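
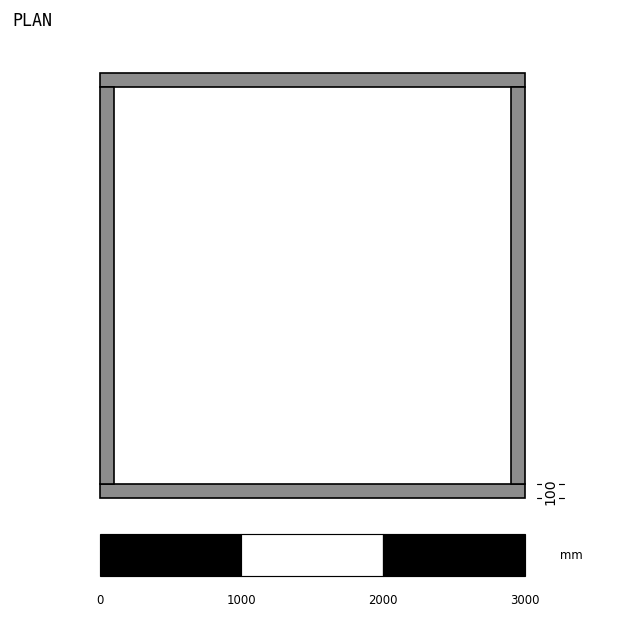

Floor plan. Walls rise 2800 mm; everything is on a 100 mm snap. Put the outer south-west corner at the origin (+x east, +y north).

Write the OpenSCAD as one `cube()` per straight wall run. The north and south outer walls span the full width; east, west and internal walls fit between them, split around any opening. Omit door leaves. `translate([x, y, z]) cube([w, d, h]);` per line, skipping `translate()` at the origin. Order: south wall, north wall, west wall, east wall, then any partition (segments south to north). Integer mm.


cube([3000, 100, 2800]);
translate([0, 2900, 0]) cube([3000, 100, 2800]);
translate([0, 100, 0]) cube([100, 2800, 2800]);
translate([2900, 100, 0]) cube([100, 2800, 2800]);


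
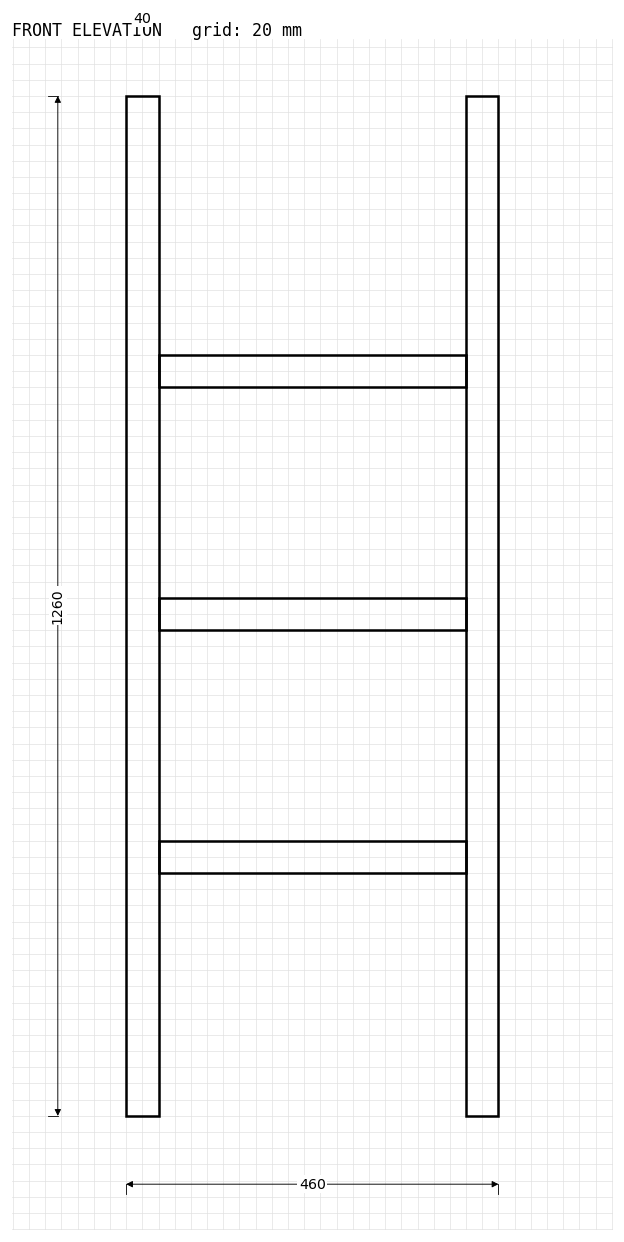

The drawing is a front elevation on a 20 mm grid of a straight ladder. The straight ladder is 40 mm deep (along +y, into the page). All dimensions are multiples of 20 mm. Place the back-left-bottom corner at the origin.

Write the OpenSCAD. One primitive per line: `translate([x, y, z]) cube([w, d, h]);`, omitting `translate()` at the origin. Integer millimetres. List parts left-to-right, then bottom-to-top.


cube([40, 40, 1260]);
translate([40, 0, 300]) cube([380, 40, 40]);
translate([40, 0, 600]) cube([380, 40, 40]);
translate([40, 0, 900]) cube([380, 40, 40]);
translate([420, 0, 0]) cube([40, 40, 1260]);


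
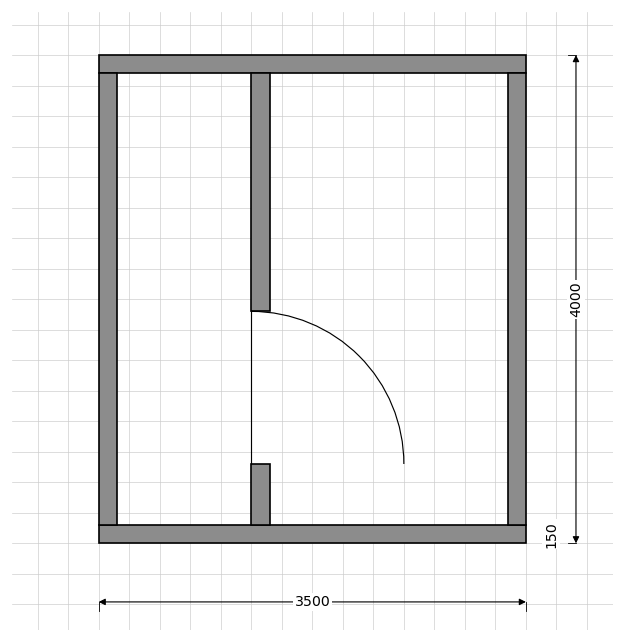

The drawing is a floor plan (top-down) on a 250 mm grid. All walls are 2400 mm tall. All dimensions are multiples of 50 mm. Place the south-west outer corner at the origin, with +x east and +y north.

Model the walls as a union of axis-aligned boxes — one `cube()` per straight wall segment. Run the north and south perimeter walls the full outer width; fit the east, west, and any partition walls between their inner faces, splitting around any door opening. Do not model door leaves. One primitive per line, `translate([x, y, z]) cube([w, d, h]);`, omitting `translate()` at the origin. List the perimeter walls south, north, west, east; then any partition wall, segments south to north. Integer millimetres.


cube([3500, 150, 2400]);
translate([0, 3850, 0]) cube([3500, 150, 2400]);
translate([0, 150, 0]) cube([150, 3700, 2400]);
translate([3350, 150, 0]) cube([150, 3700, 2400]);
translate([1250, 150, 0]) cube([150, 500, 2400]);
translate([1250, 1900, 0]) cube([150, 1950, 2400]);


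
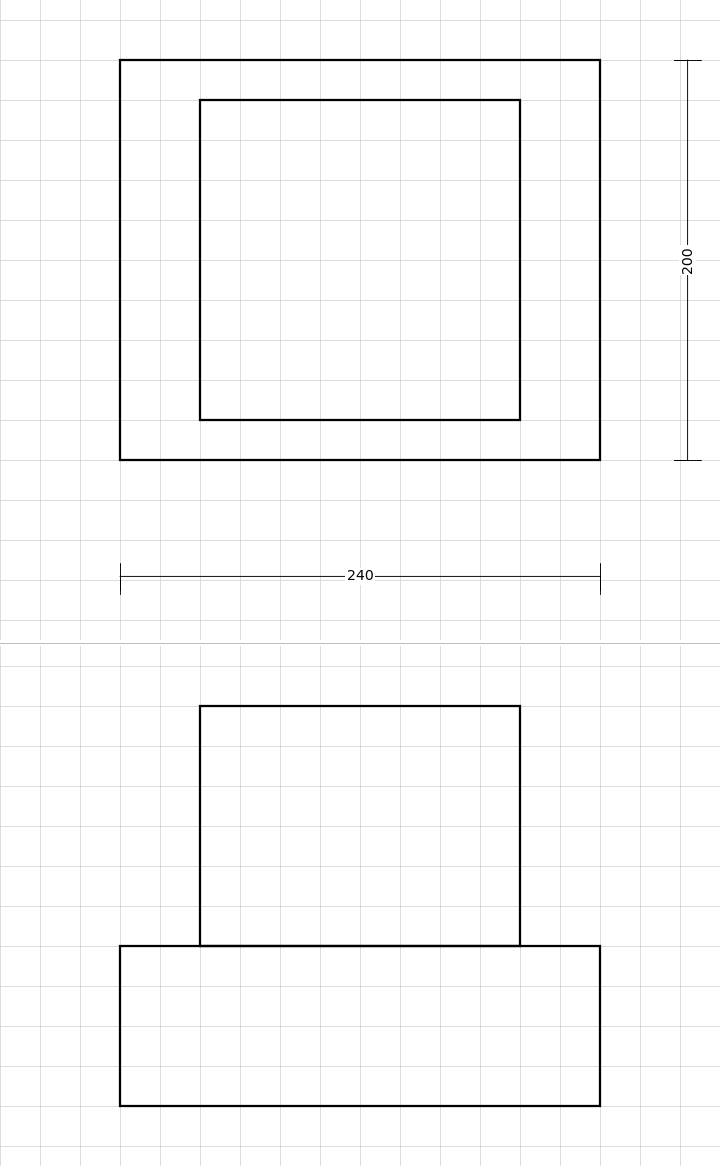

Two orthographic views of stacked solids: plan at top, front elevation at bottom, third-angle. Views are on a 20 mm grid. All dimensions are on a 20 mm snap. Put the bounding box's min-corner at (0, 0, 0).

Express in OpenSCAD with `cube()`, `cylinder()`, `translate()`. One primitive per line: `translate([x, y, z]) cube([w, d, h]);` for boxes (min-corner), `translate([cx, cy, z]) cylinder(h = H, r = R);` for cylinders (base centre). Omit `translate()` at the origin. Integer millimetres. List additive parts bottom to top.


cube([240, 200, 80]);
translate([40, 20, 80]) cube([160, 160, 120]);


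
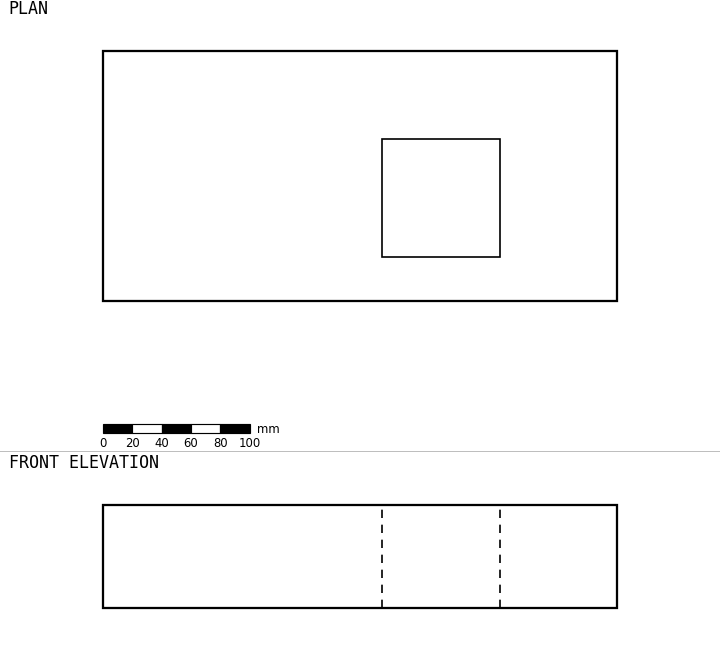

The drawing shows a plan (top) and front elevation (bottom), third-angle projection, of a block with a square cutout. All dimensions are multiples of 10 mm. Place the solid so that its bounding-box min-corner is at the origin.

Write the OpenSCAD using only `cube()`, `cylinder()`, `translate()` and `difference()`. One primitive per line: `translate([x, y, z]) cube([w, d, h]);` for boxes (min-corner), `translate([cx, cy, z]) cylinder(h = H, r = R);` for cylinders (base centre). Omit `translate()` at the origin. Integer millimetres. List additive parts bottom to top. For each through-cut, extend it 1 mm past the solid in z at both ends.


difference() {
  cube([350, 170, 70]);
  translate([190, 30, -1]) cube([80, 80, 72]);
}


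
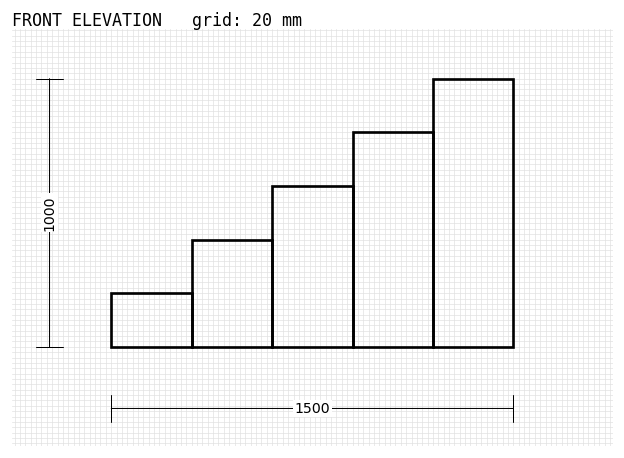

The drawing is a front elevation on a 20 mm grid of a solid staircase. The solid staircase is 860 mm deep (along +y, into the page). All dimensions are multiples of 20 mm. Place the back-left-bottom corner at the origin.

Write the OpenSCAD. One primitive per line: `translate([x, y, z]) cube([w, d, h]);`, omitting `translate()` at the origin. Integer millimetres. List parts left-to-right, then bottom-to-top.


cube([300, 860, 200]);
translate([300, 0, 0]) cube([300, 860, 400]);
translate([600, 0, 0]) cube([300, 860, 600]);
translate([900, 0, 0]) cube([300, 860, 800]);
translate([1200, 0, 0]) cube([300, 860, 1000]);


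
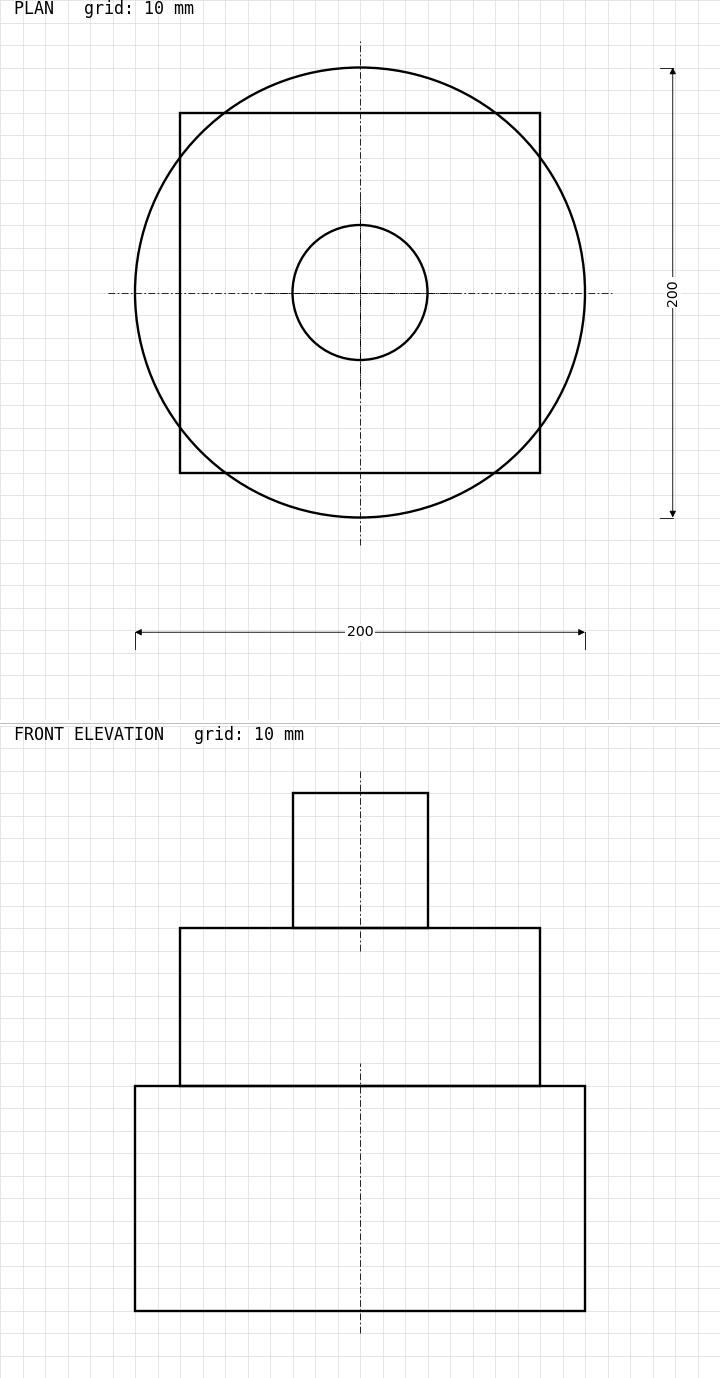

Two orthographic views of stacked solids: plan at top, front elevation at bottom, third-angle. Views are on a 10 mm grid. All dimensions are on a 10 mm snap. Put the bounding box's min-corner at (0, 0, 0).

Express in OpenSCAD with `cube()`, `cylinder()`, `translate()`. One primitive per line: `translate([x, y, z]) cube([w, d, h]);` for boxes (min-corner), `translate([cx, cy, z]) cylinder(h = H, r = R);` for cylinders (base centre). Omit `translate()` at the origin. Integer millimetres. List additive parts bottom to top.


translate([100, 100, 0]) cylinder(h = 100, r = 100);
translate([20, 20, 100]) cube([160, 160, 70]);
translate([100, 100, 170]) cylinder(h = 60, r = 30);


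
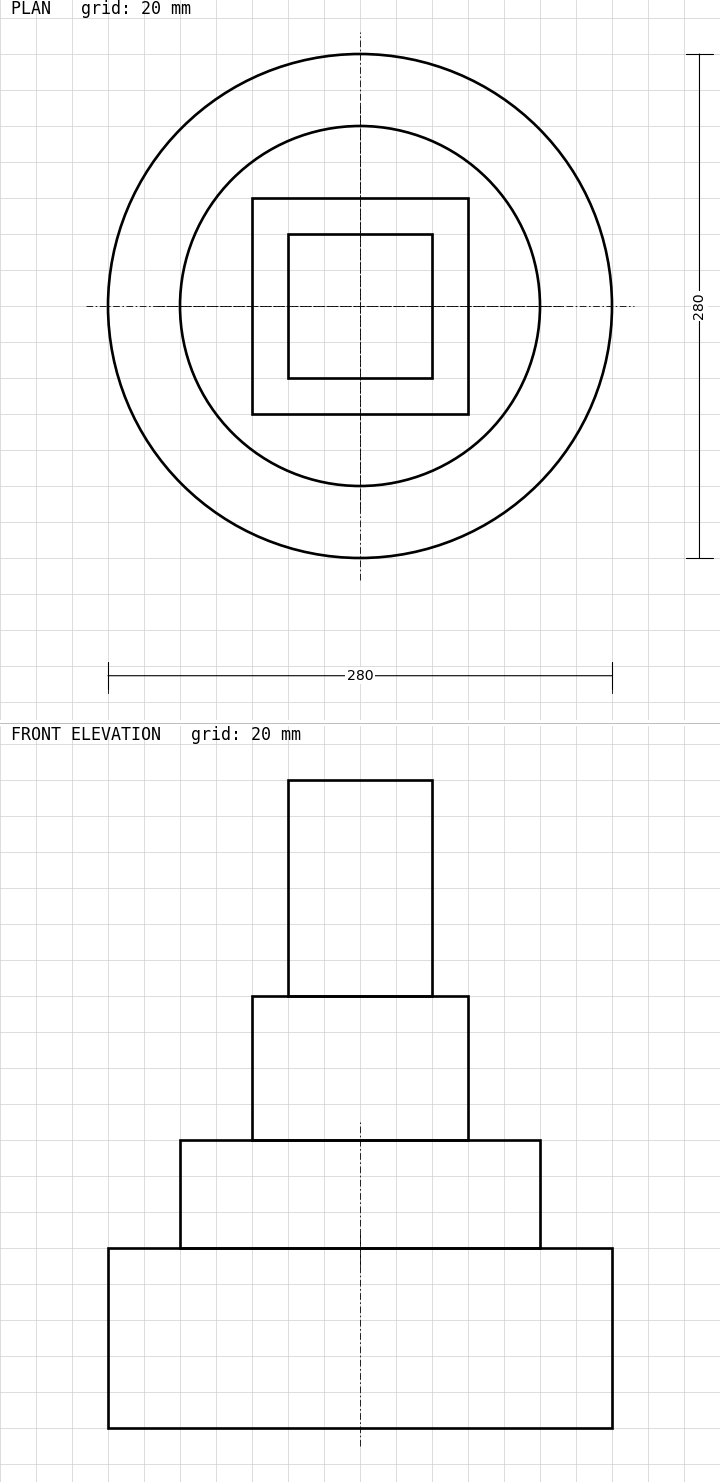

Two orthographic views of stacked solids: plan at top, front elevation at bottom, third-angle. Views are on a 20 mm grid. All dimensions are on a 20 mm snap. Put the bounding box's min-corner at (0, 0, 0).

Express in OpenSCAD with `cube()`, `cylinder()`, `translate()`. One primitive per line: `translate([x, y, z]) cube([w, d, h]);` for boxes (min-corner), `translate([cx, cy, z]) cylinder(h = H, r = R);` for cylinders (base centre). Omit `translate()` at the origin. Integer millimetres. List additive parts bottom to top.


translate([140, 140, 0]) cylinder(h = 100, r = 140);
translate([140, 140, 100]) cylinder(h = 60, r = 100);
translate([80, 80, 160]) cube([120, 120, 80]);
translate([100, 100, 240]) cube([80, 80, 120]);


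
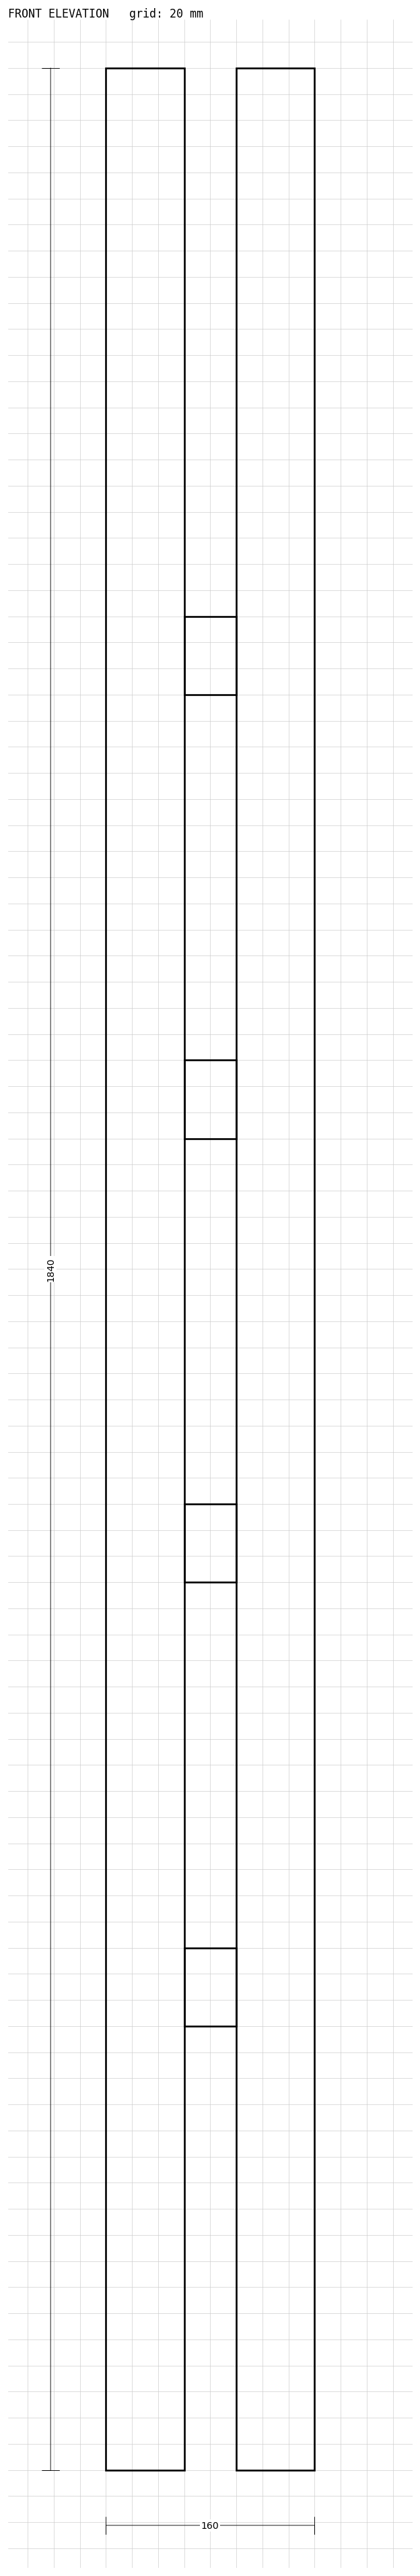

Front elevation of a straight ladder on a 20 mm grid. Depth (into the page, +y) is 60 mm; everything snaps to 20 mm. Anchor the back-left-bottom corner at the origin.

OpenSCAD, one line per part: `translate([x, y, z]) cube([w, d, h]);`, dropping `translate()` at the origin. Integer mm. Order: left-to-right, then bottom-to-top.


cube([60, 60, 1840]);
translate([60, 0, 340]) cube([40, 60, 60]);
translate([60, 0, 680]) cube([40, 60, 60]);
translate([60, 0, 1020]) cube([40, 60, 60]);
translate([60, 0, 1360]) cube([40, 60, 60]);
translate([100, 0, 0]) cube([60, 60, 1840]);


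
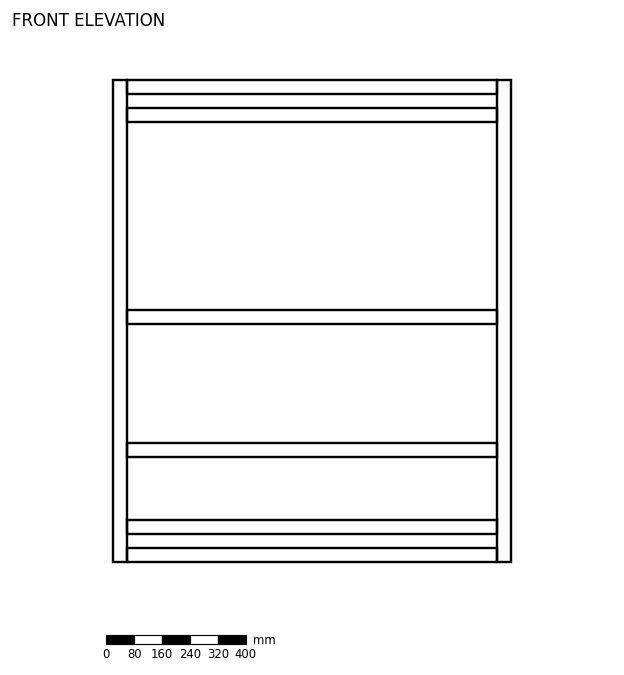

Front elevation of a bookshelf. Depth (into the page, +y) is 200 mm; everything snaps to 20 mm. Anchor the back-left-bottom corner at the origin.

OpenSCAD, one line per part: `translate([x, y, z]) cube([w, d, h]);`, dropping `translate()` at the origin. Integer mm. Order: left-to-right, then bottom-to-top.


cube([40, 200, 1380]);
translate([40, 0, 0]) cube([1060, 200, 40]);
translate([40, 0, 80]) cube([1060, 200, 40]);
translate([40, 0, 300]) cube([1060, 200, 40]);
translate([40, 0, 680]) cube([1060, 200, 40]);
translate([40, 0, 1260]) cube([1060, 200, 40]);
translate([40, 0, 1340]) cube([1060, 200, 40]);
translate([1100, 0, 0]) cube([40, 200, 1380]);


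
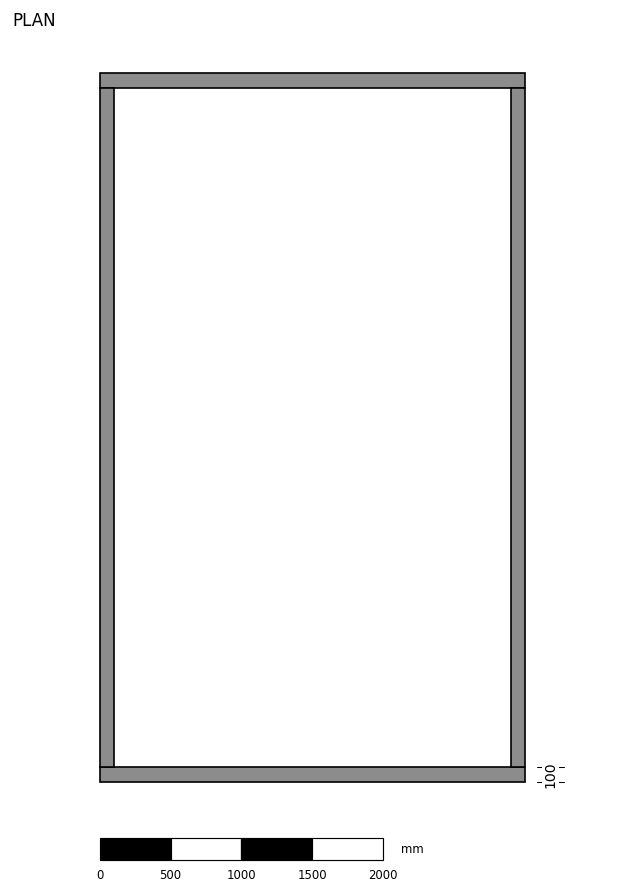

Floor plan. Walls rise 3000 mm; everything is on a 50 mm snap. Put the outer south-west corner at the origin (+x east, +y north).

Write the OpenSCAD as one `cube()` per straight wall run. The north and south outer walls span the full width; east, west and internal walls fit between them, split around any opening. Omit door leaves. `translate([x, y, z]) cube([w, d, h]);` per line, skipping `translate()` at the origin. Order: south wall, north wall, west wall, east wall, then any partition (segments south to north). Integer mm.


cube([3000, 100, 3000]);
translate([0, 4900, 0]) cube([3000, 100, 3000]);
translate([0, 100, 0]) cube([100, 4800, 3000]);
translate([2900, 100, 0]) cube([100, 4800, 3000]);


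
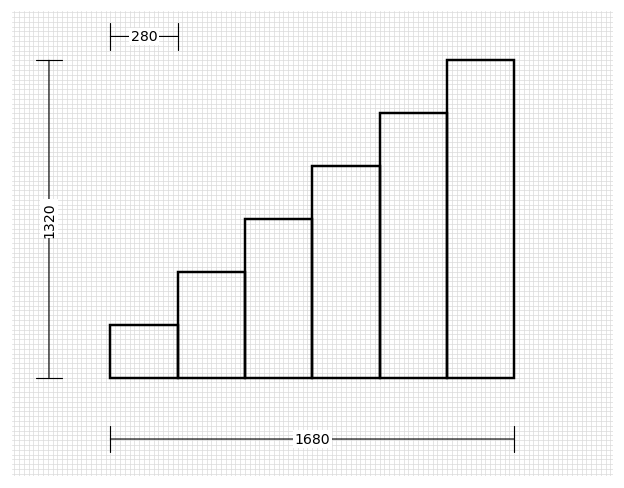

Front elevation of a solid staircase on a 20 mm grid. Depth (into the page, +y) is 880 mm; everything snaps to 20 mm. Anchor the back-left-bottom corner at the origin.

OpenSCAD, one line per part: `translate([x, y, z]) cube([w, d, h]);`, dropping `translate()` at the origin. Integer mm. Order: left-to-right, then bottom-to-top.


cube([280, 880, 220]);
translate([280, 0, 0]) cube([280, 880, 440]);
translate([560, 0, 0]) cube([280, 880, 660]);
translate([840, 0, 0]) cube([280, 880, 880]);
translate([1120, 0, 0]) cube([280, 880, 1100]);
translate([1400, 0, 0]) cube([280, 880, 1320]);


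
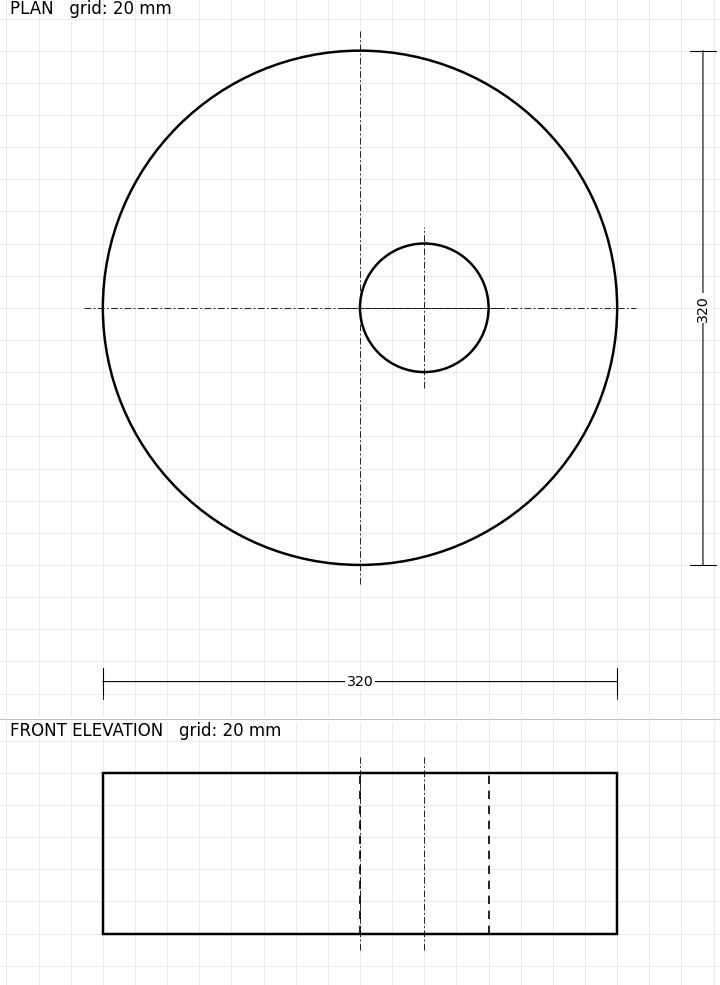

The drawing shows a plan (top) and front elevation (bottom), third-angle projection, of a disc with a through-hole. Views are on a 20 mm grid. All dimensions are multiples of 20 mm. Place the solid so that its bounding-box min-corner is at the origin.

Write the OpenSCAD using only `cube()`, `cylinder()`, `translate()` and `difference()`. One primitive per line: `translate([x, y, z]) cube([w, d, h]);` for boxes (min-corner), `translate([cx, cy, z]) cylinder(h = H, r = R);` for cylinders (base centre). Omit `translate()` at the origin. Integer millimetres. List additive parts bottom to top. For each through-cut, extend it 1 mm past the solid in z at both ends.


difference() {
  translate([160, 160, 0]) cylinder(h = 100, r = 160);
  translate([200, 160, -1]) cylinder(h = 102, r = 40);
}


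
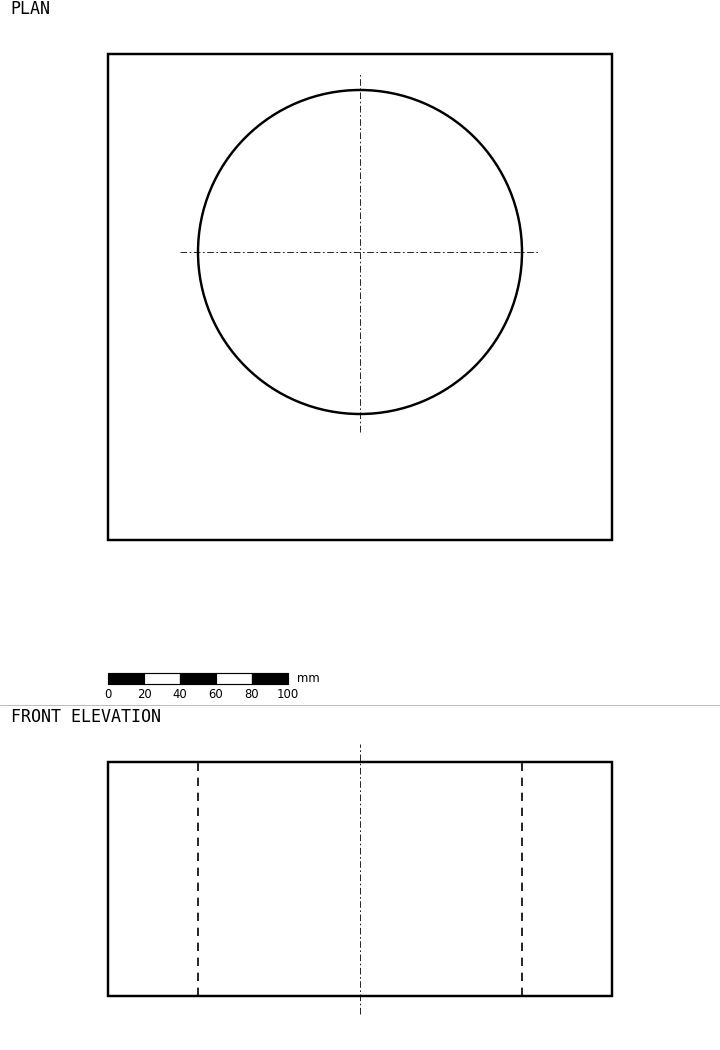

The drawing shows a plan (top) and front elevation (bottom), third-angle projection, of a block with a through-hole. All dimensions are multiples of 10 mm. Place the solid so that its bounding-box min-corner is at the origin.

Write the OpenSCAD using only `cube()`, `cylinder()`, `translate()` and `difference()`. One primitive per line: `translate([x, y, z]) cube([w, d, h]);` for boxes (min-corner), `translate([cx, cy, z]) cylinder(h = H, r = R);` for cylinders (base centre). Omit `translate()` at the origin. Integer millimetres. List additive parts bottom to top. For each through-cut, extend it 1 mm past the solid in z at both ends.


difference() {
  cube([280, 270, 130]);
  translate([140, 160, -1]) cylinder(h = 132, r = 90);
}


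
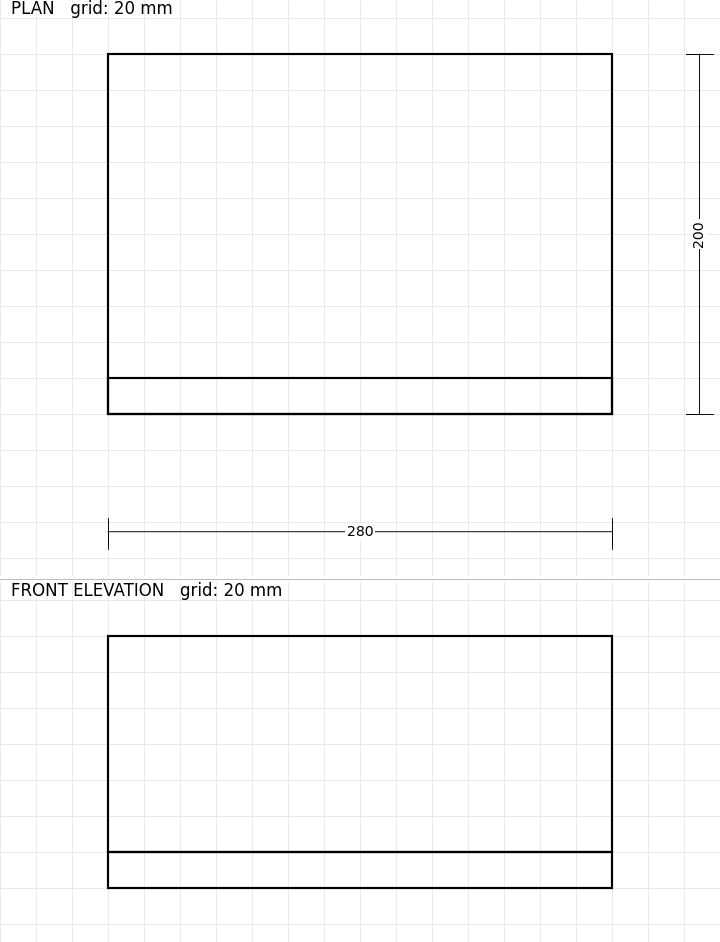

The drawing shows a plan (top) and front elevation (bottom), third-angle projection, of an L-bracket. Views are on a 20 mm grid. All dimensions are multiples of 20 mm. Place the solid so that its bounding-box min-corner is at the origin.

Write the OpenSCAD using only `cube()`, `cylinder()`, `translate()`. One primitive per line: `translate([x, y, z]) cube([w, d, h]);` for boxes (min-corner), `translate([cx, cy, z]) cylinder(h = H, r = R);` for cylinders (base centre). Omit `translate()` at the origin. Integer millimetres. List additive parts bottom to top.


cube([280, 200, 20]);
translate([0, 0, 20]) cube([280, 20, 120]);


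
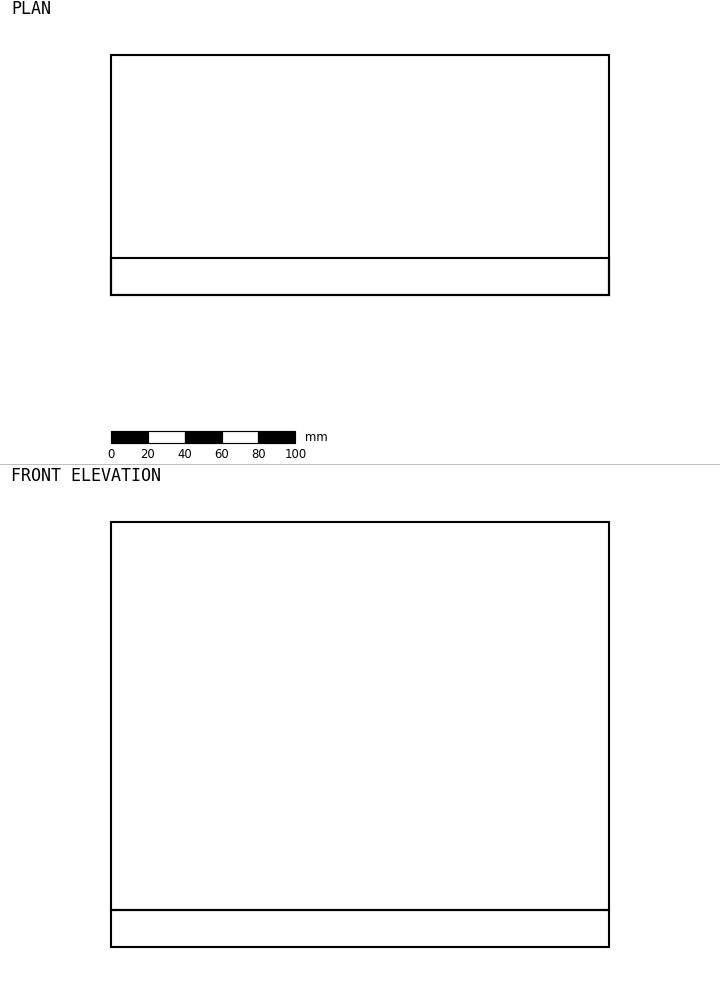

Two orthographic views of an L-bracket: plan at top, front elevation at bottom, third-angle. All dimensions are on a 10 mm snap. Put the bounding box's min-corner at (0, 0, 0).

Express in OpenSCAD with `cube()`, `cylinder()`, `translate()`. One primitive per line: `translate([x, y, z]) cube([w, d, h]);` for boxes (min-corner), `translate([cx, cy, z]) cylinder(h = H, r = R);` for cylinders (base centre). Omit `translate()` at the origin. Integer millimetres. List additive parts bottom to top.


cube([270, 130, 20]);
translate([0, 0, 20]) cube([270, 20, 210]);


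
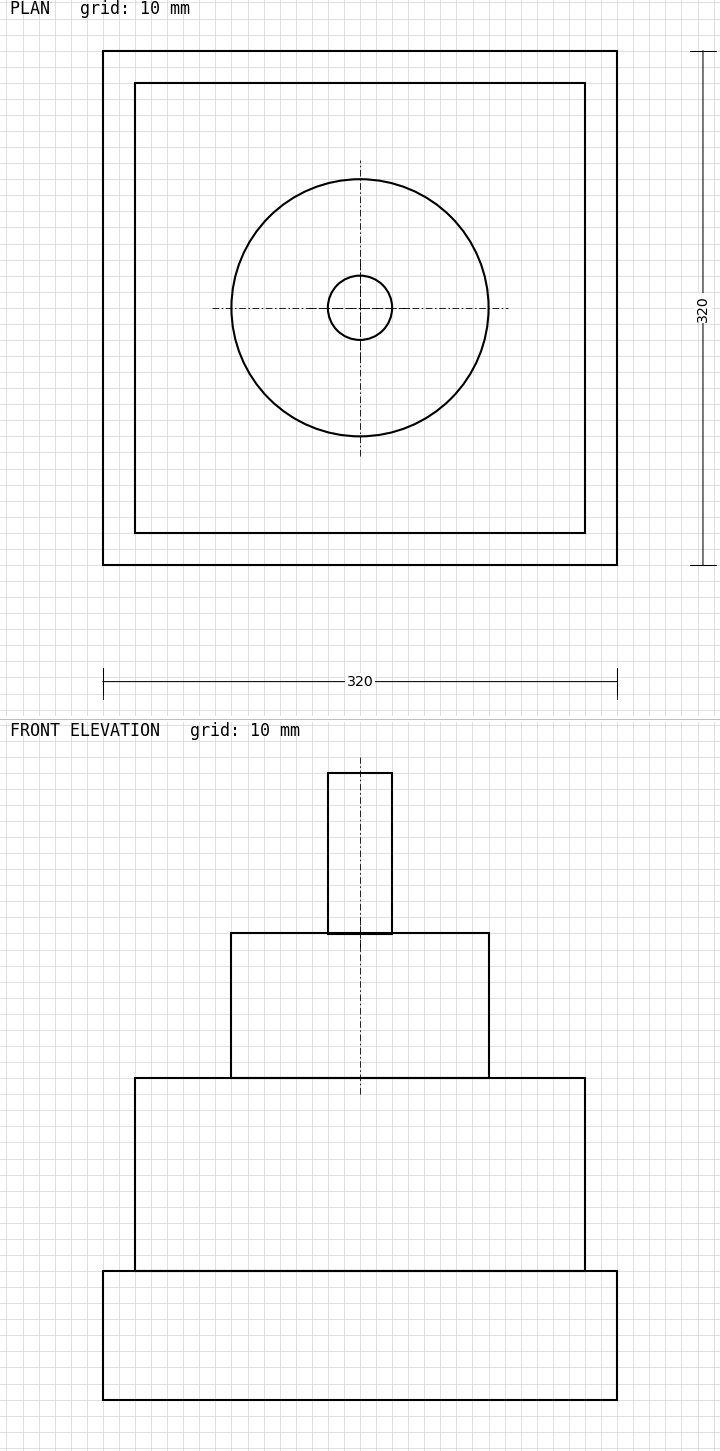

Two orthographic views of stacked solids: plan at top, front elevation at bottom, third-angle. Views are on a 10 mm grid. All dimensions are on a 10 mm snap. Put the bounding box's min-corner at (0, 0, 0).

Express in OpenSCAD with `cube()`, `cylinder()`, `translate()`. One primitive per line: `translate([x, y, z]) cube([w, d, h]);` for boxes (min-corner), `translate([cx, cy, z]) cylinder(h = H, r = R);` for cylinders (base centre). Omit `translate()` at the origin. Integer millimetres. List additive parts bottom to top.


cube([320, 320, 80]);
translate([20, 20, 80]) cube([280, 280, 120]);
translate([160, 160, 200]) cylinder(h = 90, r = 80);
translate([160, 160, 290]) cylinder(h = 100, r = 20);


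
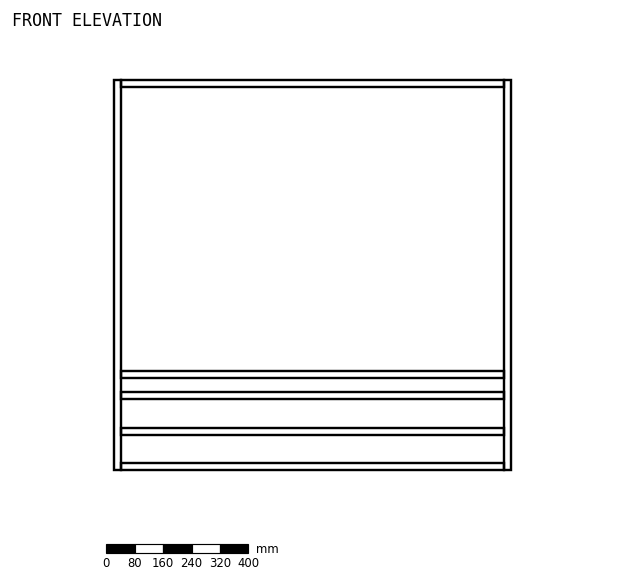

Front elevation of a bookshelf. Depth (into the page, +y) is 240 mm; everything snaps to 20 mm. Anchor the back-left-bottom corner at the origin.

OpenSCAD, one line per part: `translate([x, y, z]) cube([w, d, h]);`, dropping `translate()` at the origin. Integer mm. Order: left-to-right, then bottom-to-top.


cube([20, 240, 1100]);
translate([20, 0, 0]) cube([1080, 240, 20]);
translate([20, 0, 100]) cube([1080, 240, 20]);
translate([20, 0, 200]) cube([1080, 240, 20]);
translate([20, 0, 260]) cube([1080, 240, 20]);
translate([20, 0, 1080]) cube([1080, 240, 20]);
translate([1100, 0, 0]) cube([20, 240, 1100]);


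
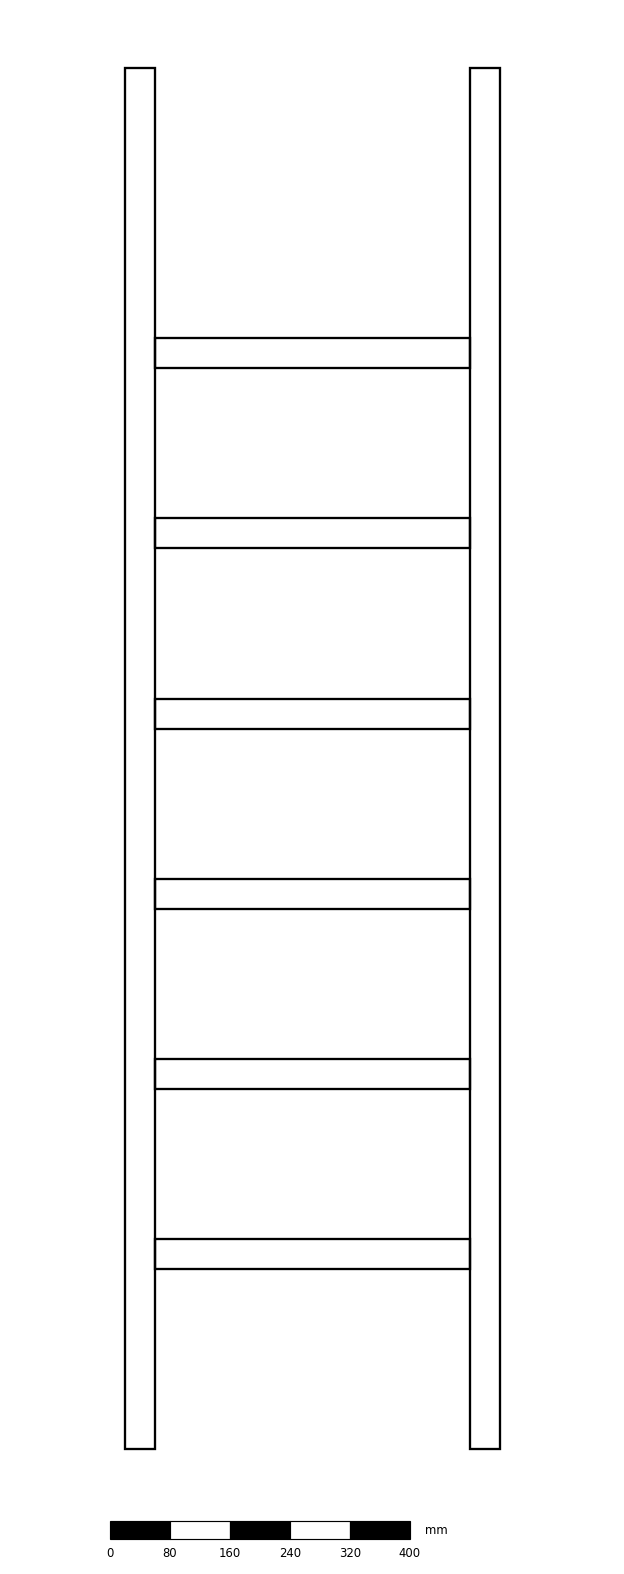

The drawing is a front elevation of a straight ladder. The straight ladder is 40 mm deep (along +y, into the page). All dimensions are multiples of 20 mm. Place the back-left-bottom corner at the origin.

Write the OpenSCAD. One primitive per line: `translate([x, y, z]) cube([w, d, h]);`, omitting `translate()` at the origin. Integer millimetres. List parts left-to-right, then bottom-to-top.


cube([40, 40, 1840]);
translate([40, 0, 240]) cube([420, 40, 40]);
translate([40, 0, 480]) cube([420, 40, 40]);
translate([40, 0, 720]) cube([420, 40, 40]);
translate([40, 0, 960]) cube([420, 40, 40]);
translate([40, 0, 1200]) cube([420, 40, 40]);
translate([40, 0, 1440]) cube([420, 40, 40]);
translate([460, 0, 0]) cube([40, 40, 1840]);


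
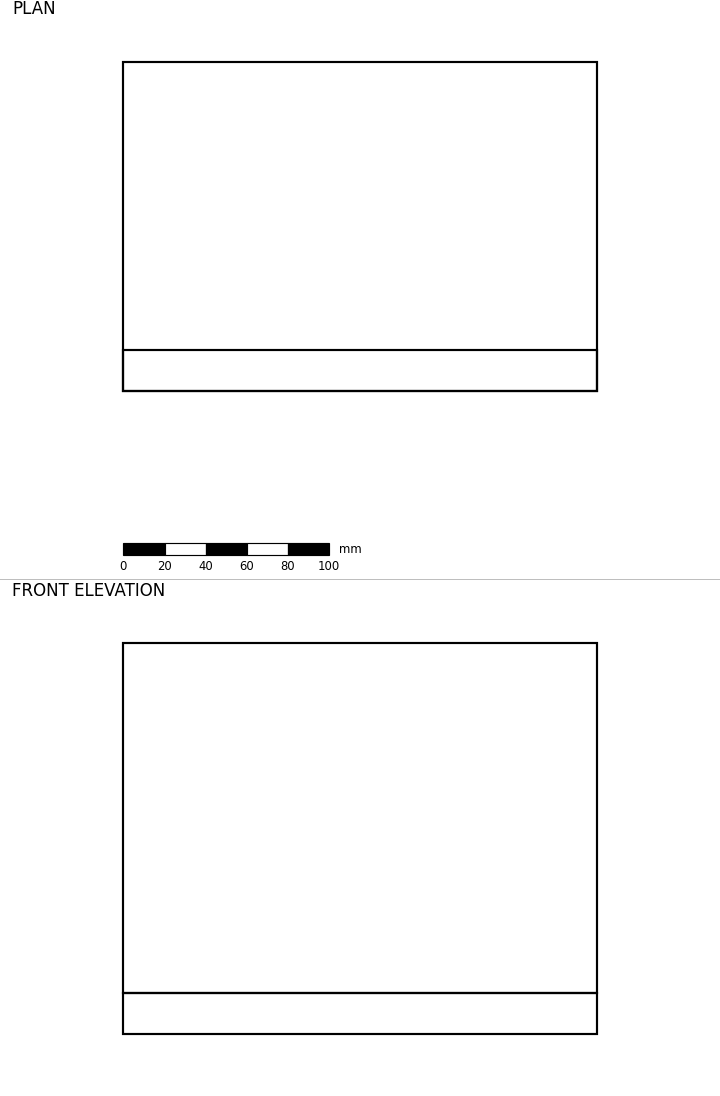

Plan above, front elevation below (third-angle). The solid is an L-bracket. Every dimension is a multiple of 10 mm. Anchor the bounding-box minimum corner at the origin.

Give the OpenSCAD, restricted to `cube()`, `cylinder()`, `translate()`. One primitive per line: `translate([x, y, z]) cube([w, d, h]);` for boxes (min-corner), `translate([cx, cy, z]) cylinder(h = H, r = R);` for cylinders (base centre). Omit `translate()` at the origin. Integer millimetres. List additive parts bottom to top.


cube([230, 160, 20]);
translate([0, 0, 20]) cube([230, 20, 170]);


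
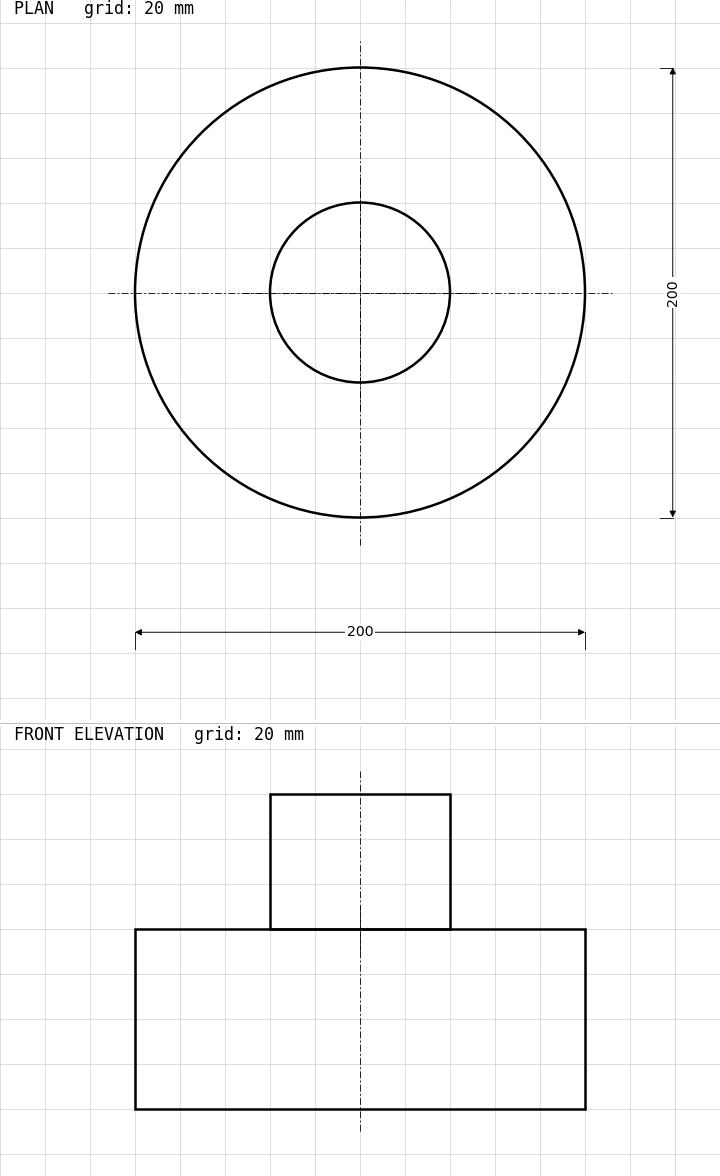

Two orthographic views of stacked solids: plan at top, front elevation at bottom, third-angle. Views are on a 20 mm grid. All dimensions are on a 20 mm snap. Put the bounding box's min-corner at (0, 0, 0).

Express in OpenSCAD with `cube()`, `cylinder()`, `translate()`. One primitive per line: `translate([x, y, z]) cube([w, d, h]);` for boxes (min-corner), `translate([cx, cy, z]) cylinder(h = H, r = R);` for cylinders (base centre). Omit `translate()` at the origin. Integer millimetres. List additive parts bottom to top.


translate([100, 100, 0]) cylinder(h = 80, r = 100);
translate([100, 100, 80]) cylinder(h = 60, r = 40);


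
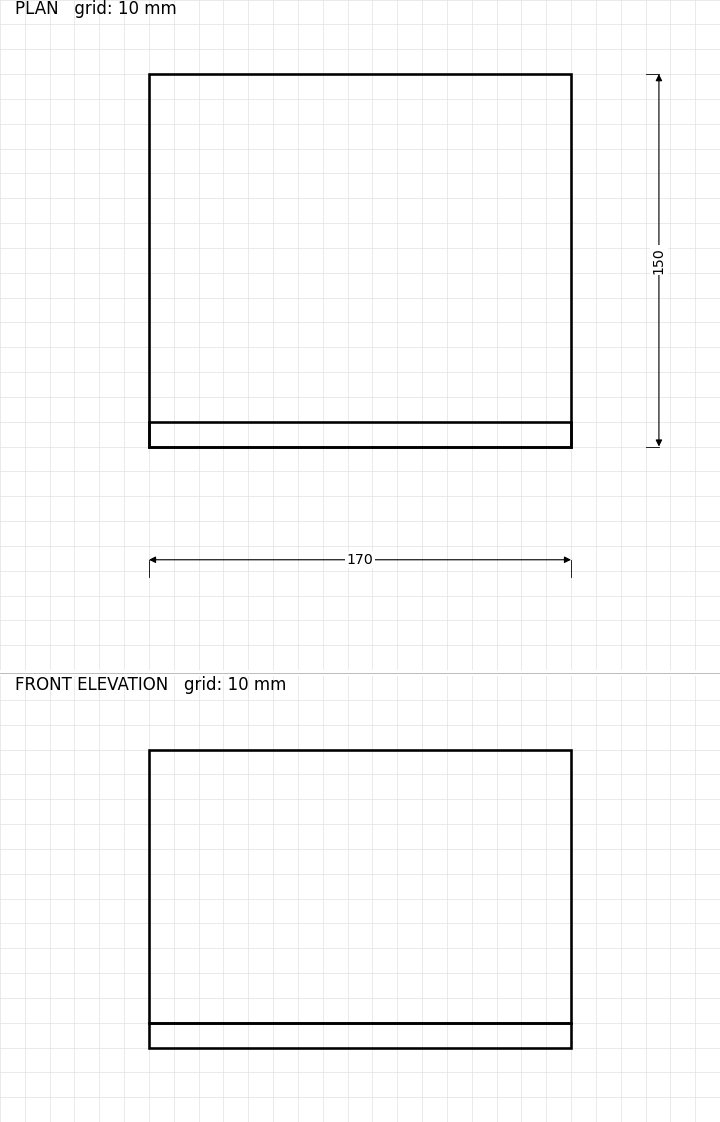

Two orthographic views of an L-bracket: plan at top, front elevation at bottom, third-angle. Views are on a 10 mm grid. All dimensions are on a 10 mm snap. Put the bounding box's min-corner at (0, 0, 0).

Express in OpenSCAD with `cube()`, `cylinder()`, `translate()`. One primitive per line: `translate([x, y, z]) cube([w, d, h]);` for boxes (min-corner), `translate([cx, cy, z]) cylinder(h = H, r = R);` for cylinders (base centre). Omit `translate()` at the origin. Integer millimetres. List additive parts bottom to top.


cube([170, 150, 10]);
translate([0, 0, 10]) cube([170, 10, 110]);


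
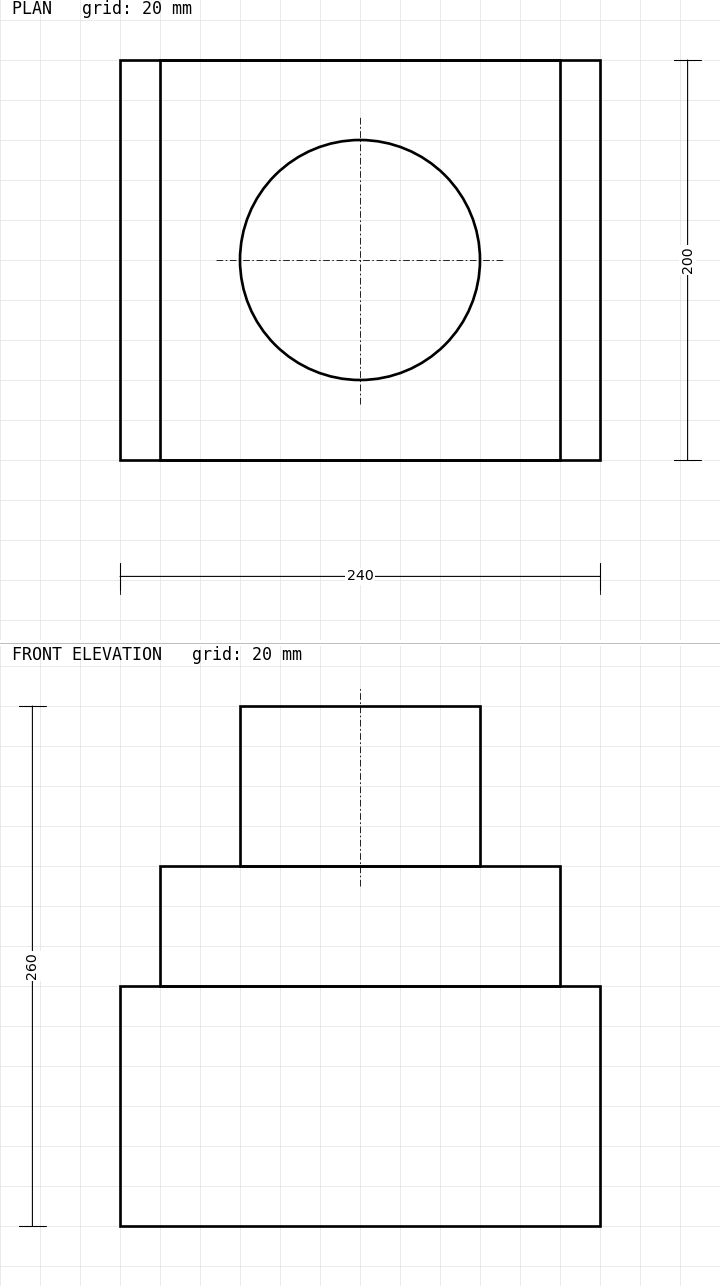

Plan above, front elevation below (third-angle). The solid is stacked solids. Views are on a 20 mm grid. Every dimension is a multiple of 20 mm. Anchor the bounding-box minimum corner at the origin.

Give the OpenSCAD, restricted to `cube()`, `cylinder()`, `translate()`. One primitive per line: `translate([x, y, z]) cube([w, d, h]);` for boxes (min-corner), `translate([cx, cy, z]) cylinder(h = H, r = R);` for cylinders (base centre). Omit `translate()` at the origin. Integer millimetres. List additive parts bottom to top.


cube([240, 200, 120]);
translate([20, 0, 120]) cube([200, 200, 60]);
translate([120, 100, 180]) cylinder(h = 80, r = 60);


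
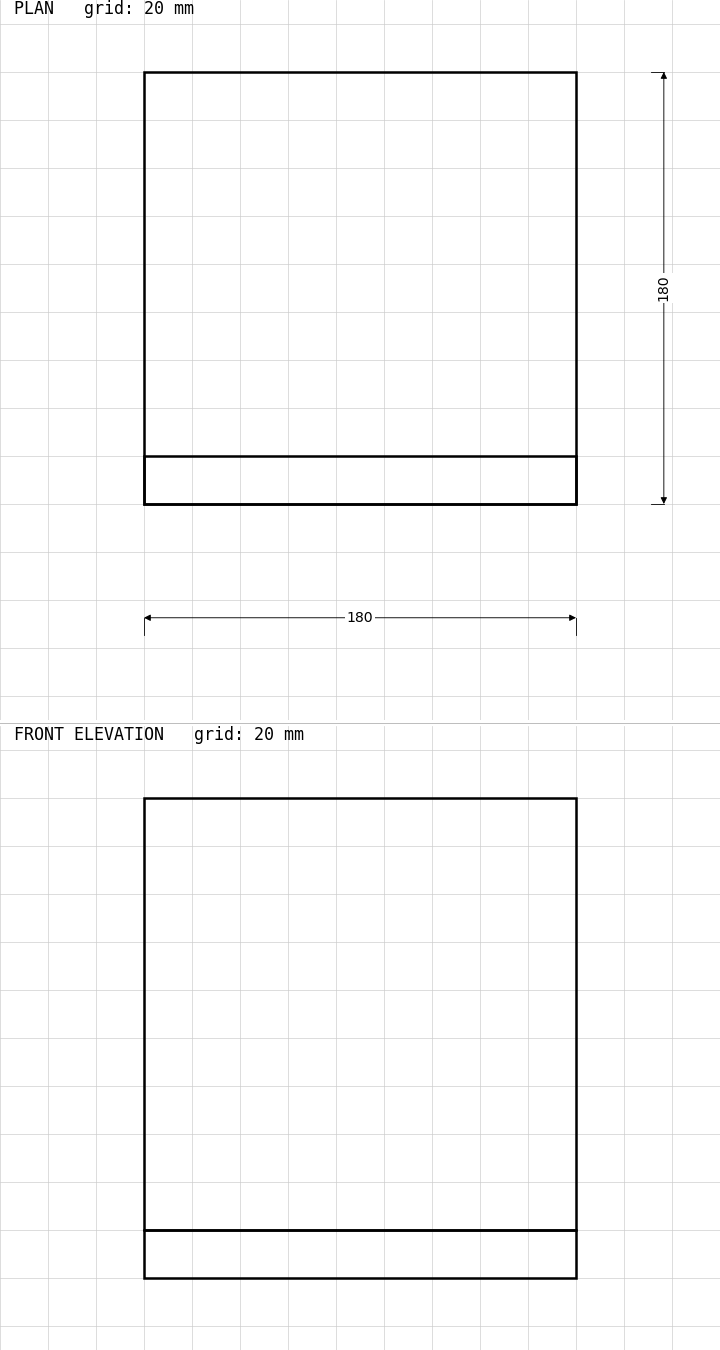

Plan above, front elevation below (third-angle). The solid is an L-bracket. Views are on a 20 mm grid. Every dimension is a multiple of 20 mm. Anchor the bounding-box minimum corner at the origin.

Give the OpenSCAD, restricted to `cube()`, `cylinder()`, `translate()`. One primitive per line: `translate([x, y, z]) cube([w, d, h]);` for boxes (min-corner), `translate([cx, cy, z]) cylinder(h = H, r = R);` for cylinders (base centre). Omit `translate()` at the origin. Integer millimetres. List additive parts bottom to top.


cube([180, 180, 20]);
translate([0, 0, 20]) cube([180, 20, 180]);


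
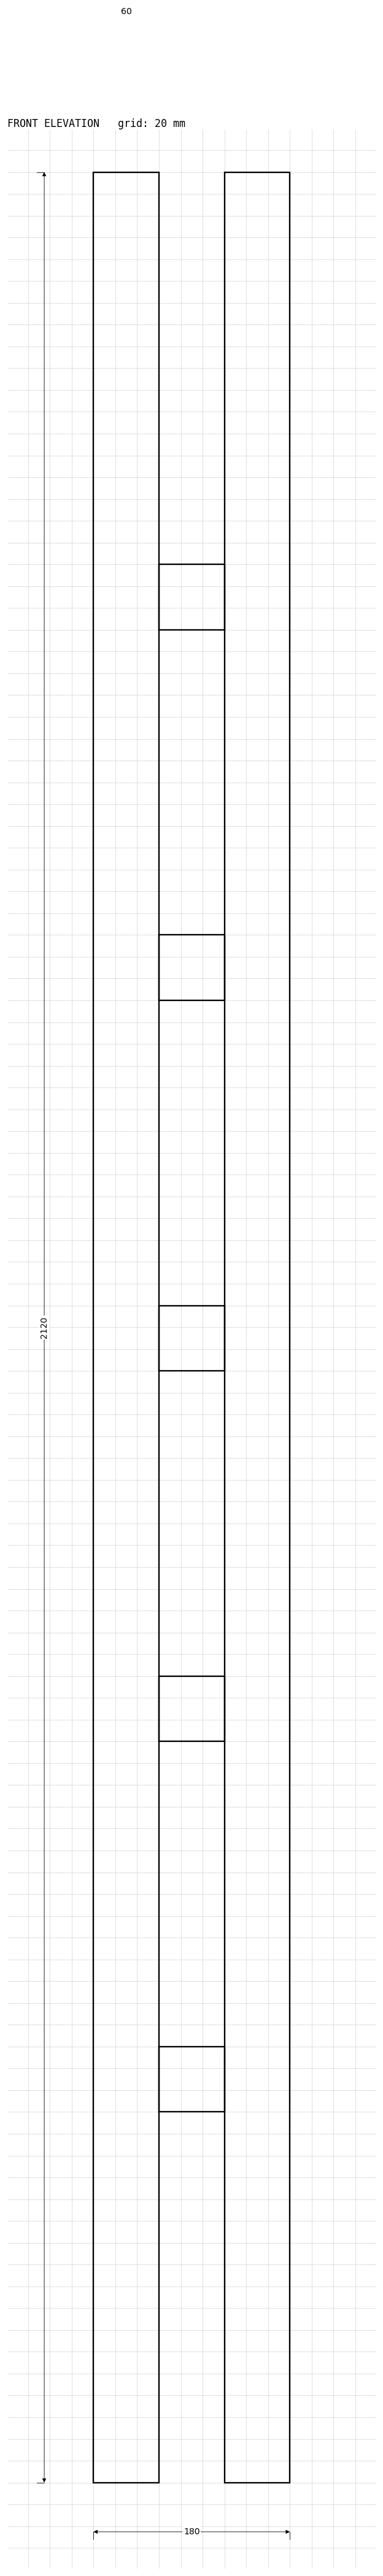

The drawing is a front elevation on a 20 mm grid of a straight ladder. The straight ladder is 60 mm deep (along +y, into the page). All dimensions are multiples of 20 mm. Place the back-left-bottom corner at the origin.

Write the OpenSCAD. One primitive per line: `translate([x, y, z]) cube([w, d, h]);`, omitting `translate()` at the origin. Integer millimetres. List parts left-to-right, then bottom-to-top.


cube([60, 60, 2120]);
translate([60, 0, 340]) cube([60, 60, 60]);
translate([60, 0, 680]) cube([60, 60, 60]);
translate([60, 0, 1020]) cube([60, 60, 60]);
translate([60, 0, 1360]) cube([60, 60, 60]);
translate([60, 0, 1700]) cube([60, 60, 60]);
translate([120, 0, 0]) cube([60, 60, 2120]);


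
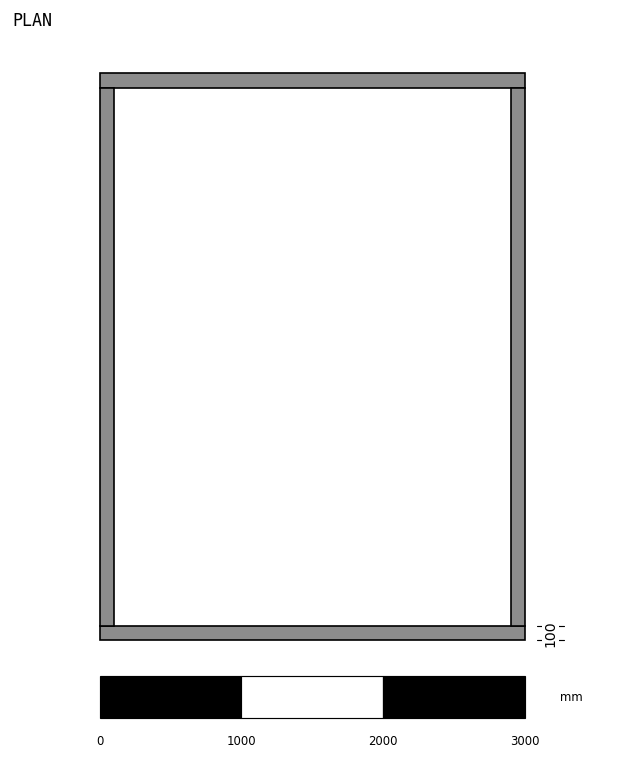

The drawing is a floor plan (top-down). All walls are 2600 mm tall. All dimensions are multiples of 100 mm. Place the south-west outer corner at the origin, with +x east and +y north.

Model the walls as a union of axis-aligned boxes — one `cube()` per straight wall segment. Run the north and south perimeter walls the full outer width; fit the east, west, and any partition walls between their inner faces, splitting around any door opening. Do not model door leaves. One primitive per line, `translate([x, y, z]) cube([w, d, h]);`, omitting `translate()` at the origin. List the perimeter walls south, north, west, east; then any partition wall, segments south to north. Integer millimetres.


cube([3000, 100, 2600]);
translate([0, 3900, 0]) cube([3000, 100, 2600]);
translate([0, 100, 0]) cube([100, 3800, 2600]);
translate([2900, 100, 0]) cube([100, 3800, 2600]);


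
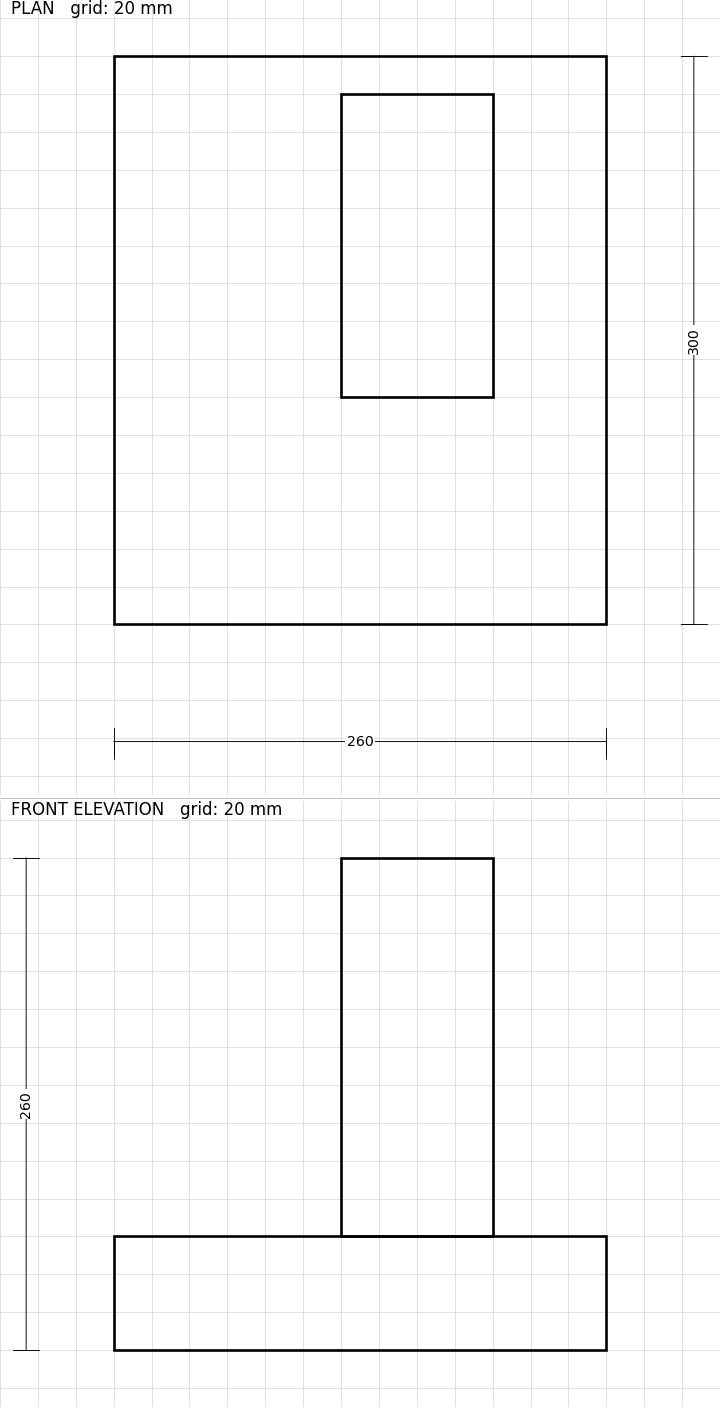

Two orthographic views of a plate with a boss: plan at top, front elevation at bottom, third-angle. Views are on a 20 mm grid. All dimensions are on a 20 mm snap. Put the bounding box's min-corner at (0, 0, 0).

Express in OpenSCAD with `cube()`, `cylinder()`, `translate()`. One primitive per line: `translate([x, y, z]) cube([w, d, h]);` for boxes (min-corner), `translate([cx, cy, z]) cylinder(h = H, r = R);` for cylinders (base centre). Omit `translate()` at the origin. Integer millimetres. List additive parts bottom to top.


cube([260, 300, 60]);
translate([120, 120, 60]) cube([80, 160, 200]);


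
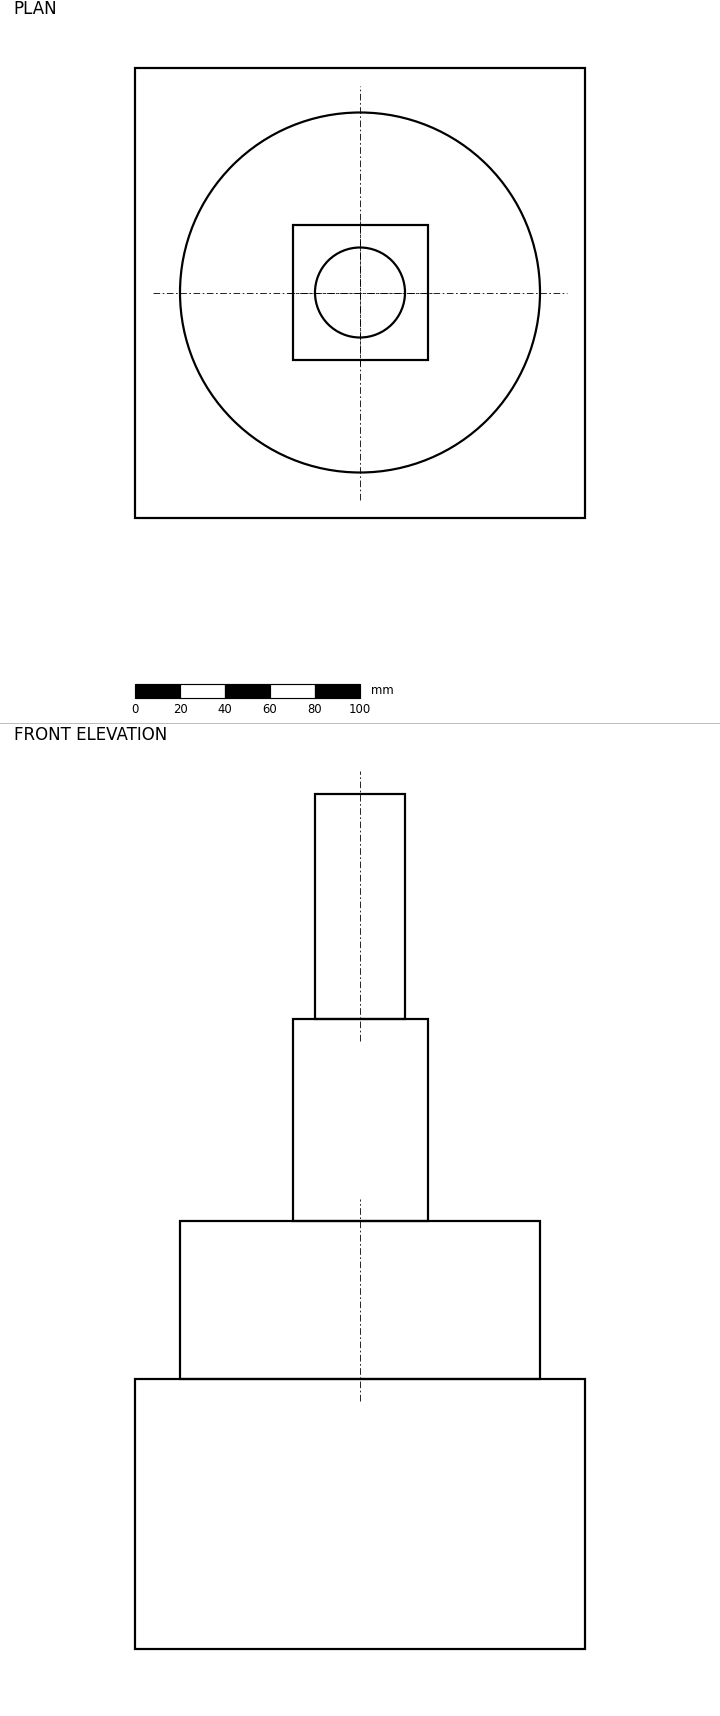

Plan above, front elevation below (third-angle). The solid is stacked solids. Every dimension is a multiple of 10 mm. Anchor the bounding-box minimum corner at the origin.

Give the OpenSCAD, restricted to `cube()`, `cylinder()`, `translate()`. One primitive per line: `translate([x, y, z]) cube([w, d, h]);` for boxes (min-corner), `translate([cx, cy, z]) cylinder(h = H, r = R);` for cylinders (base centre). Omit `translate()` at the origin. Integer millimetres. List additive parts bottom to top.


cube([200, 200, 120]);
translate([100, 100, 120]) cylinder(h = 70, r = 80);
translate([70, 70, 190]) cube([60, 60, 90]);
translate([100, 100, 280]) cylinder(h = 100, r = 20);


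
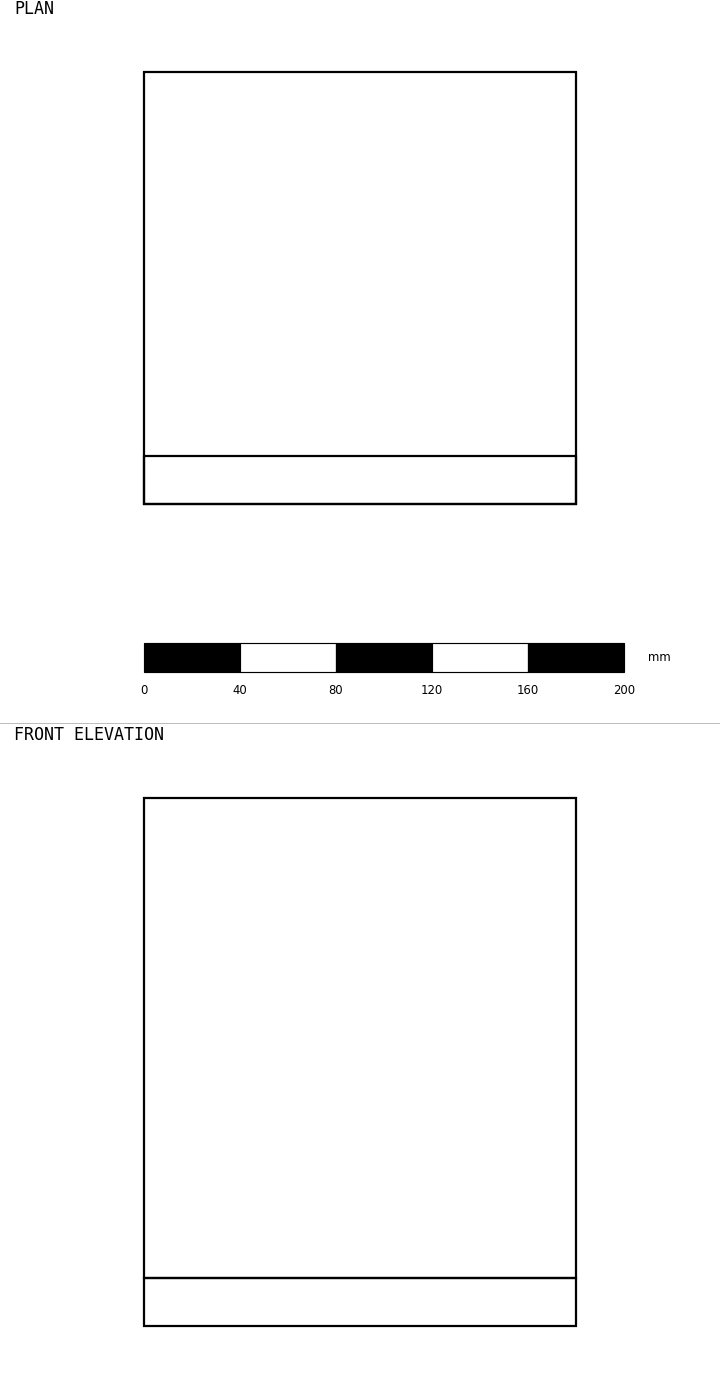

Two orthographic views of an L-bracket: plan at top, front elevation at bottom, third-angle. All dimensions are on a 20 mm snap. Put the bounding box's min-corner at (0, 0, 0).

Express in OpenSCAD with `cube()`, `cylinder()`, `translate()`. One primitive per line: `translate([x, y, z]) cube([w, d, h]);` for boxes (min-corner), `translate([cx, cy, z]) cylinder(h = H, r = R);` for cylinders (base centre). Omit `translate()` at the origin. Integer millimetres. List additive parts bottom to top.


cube([180, 180, 20]);
translate([0, 0, 20]) cube([180, 20, 200]);


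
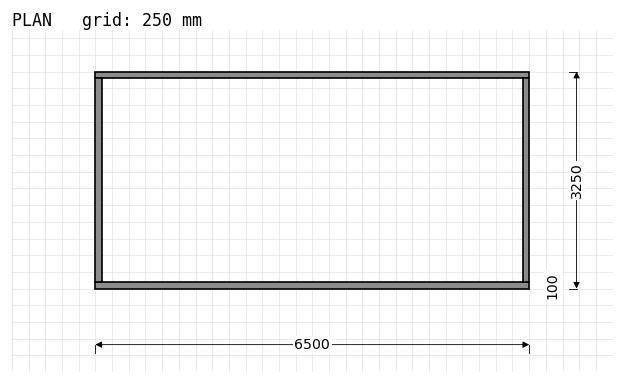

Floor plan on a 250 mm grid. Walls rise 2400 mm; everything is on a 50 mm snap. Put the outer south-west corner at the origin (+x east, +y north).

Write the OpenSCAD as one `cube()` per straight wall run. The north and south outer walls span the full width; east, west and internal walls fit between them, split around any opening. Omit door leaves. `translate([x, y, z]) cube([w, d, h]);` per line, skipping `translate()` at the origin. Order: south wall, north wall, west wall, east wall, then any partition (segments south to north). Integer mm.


cube([6500, 100, 2400]);
translate([0, 3150, 0]) cube([6500, 100, 2400]);
translate([0, 100, 0]) cube([100, 3050, 2400]);
translate([6400, 100, 0]) cube([100, 3050, 2400]);


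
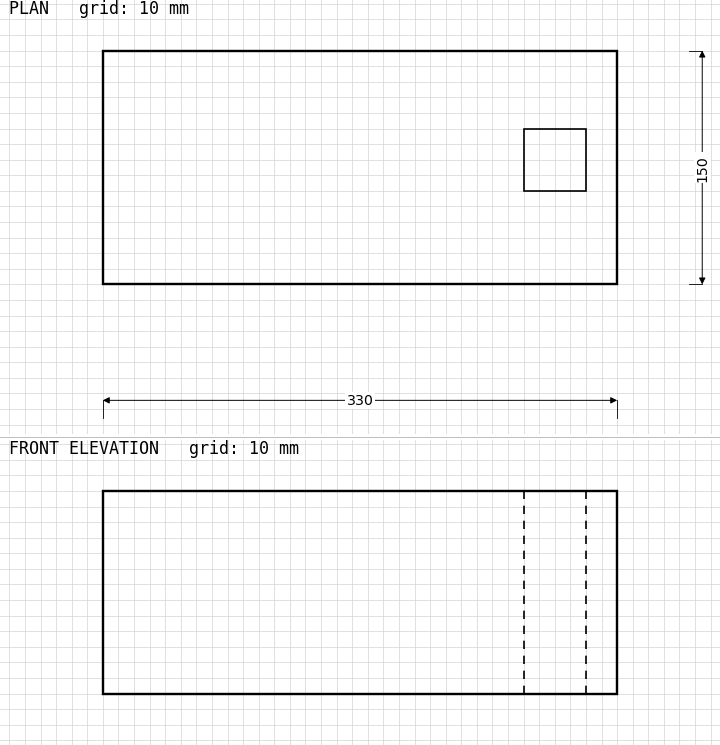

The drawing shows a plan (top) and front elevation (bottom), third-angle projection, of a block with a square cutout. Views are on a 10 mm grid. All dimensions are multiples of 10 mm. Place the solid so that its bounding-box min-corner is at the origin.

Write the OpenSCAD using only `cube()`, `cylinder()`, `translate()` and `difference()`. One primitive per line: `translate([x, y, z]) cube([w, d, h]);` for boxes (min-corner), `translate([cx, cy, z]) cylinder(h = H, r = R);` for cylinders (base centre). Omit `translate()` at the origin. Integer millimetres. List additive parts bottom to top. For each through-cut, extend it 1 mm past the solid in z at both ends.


difference() {
  cube([330, 150, 130]);
  translate([270, 60, -1]) cube([40, 40, 132]);
}


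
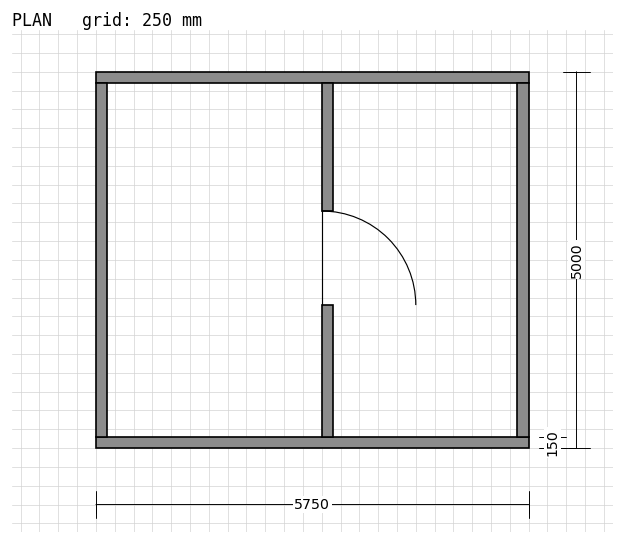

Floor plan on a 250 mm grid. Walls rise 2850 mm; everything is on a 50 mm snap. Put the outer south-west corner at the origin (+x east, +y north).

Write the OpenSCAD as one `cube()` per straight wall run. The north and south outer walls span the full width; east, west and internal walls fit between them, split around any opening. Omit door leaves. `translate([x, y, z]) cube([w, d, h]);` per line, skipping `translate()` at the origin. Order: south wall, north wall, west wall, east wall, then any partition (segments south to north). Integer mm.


cube([5750, 150, 2850]);
translate([0, 4850, 0]) cube([5750, 150, 2850]);
translate([0, 150, 0]) cube([150, 4700, 2850]);
translate([5600, 150, 0]) cube([150, 4700, 2850]);
translate([3000, 150, 0]) cube([150, 1750, 2850]);
translate([3000, 3150, 0]) cube([150, 1700, 2850]);
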